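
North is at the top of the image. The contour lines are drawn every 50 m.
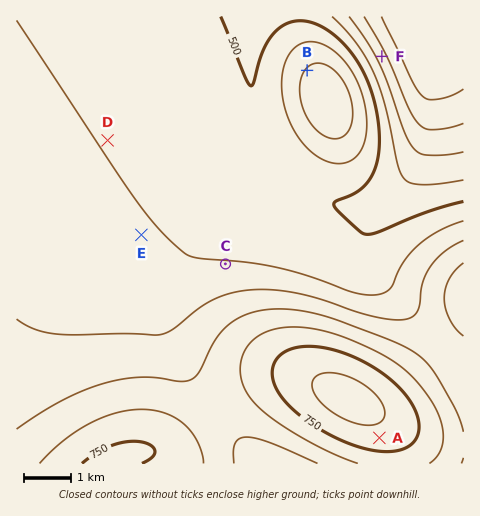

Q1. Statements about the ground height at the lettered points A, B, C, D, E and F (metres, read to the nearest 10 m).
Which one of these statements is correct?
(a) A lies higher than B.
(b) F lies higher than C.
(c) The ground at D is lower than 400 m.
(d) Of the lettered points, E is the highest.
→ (a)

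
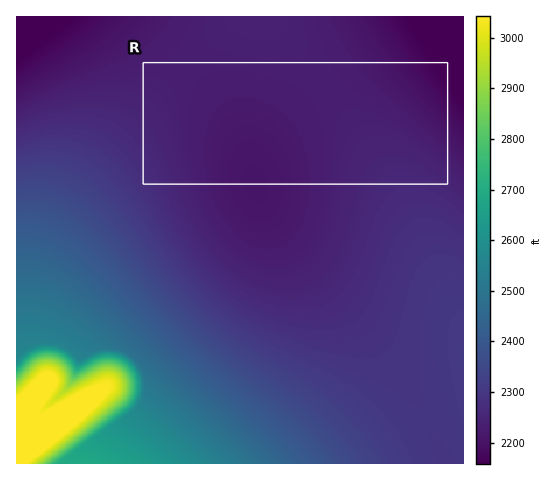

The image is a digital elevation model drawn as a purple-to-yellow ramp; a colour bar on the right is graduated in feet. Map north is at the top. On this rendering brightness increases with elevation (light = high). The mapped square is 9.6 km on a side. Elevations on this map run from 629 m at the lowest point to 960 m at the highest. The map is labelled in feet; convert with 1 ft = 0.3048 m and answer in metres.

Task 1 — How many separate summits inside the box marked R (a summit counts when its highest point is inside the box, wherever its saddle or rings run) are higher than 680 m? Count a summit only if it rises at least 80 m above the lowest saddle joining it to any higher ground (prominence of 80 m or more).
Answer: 0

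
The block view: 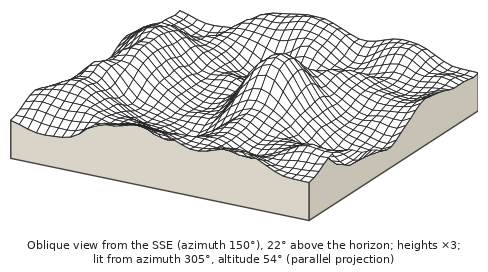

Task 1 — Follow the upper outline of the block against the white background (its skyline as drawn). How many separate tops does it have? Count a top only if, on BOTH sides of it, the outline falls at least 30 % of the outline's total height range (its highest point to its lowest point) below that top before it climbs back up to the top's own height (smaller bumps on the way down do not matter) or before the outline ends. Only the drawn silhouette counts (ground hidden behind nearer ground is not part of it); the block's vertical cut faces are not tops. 1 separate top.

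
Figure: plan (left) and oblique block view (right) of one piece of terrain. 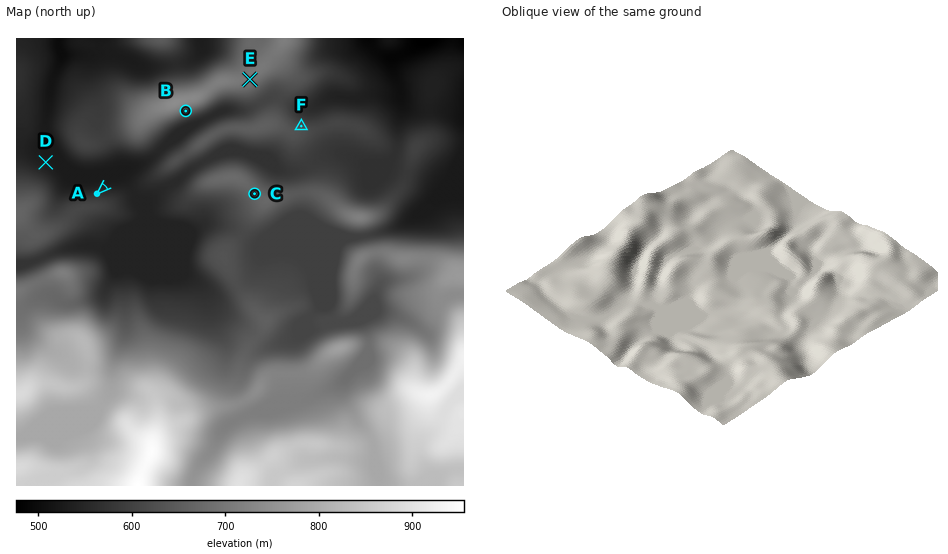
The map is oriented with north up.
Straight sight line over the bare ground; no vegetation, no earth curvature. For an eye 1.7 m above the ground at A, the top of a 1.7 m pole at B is visible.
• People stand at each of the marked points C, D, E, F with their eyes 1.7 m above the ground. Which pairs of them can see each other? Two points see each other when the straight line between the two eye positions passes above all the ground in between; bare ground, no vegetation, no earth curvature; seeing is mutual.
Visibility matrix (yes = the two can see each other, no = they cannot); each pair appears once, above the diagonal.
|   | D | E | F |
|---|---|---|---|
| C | no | yes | no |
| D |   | no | no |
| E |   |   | yes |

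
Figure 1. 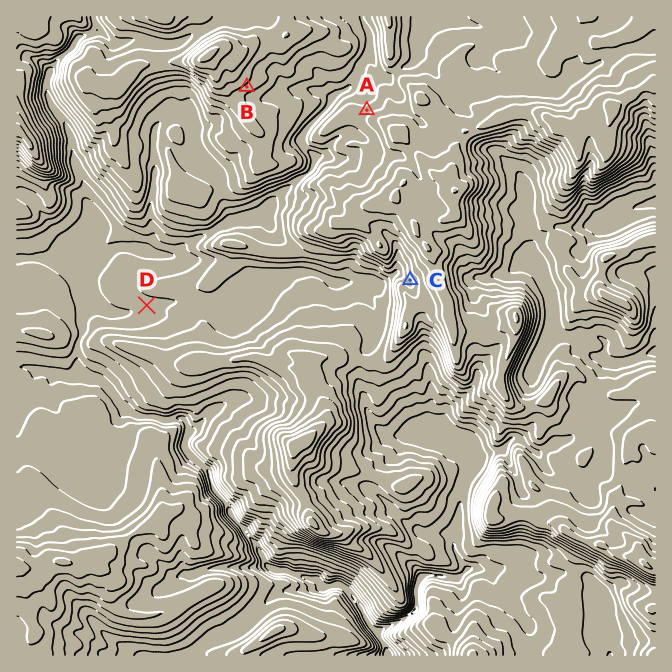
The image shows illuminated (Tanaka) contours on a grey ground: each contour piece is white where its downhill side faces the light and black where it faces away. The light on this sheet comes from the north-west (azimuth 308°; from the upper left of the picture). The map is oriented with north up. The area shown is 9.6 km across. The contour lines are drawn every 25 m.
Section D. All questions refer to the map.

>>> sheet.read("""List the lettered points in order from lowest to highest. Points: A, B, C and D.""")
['D', 'C', 'A', 'B']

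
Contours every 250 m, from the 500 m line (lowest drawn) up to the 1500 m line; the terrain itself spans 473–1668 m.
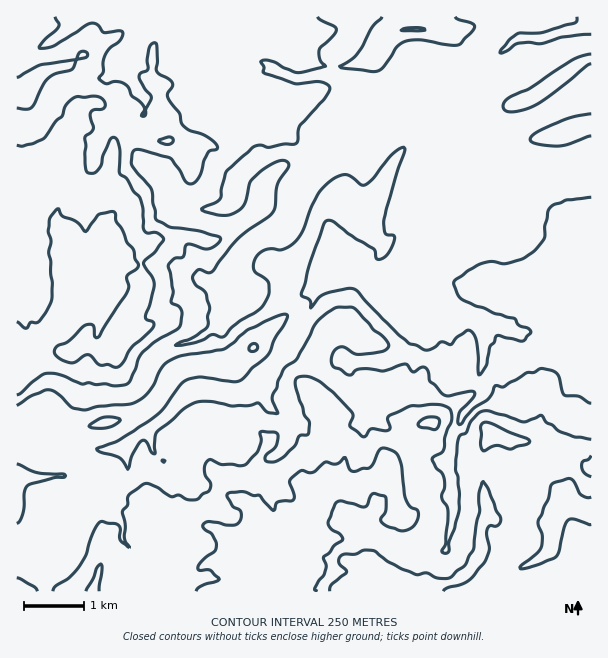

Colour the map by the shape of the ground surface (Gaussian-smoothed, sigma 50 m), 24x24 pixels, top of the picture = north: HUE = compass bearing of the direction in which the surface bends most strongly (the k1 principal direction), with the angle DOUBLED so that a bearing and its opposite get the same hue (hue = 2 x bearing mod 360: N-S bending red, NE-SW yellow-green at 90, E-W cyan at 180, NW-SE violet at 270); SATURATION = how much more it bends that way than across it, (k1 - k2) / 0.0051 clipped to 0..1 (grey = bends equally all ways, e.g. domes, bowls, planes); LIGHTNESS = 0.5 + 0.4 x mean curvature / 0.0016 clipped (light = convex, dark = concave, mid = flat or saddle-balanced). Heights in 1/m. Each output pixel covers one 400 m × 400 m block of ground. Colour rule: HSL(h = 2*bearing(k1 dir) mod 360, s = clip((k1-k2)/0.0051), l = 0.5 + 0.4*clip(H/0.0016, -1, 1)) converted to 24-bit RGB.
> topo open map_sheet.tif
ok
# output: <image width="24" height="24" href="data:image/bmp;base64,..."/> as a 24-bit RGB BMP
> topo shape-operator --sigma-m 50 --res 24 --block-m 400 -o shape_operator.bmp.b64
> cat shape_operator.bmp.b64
<image width="24" height="24" href="data:image/bmp;base64,Qk32BgAAAAAAADYAAAAoAAAAGAAAABgAAAABABgAAAAAAMAGAAATCwAAEwsAAAAAAAAAAAAAw25GKmaKU1yl7LiZOWGKs5bHUlyftGNOiV9KnqNifW+EkYFjUJFSRph5VaVlbMrOjZjaskfg/3CbH2E1QpB2R8CkcXLGsVq+j7CHQTWBPHlo8Na3GhZ1v3EoQoJWRZlqwXewcqhwi1eCgLGCp3lfIaWFfMPNqKEzOyYRHU8Ohksu9MrSNndxW4JpU29hn6ZdpqF3LH90LpuFuOmfpACzgsJ+dnjBd3/BfMa8qligc7qjrlWOhb+csXCzaCQ2uVNqdcmIU8TCHi6F1rOHbsapVXiDWWiHe4OmpqZ4kFmOx71AAmEdKkTMud6kW5S4blGooCJYgNCZSFO5sk+vwJpxc1RdUJ54g7VtyomRb7ySEQhE19umx3a/S4uPSI13nnQmeYTIgoG0lbi/WlPkDYh5ztyVcS1SSBoeXuOFqFGAzyXNf4bVs3m+gpG7p4C7fbBvWJxr15avCQQz0NqSQnwxxUZVWEyJib+0h28+XocuaI4igGYuKRaJ7LBiXD8bX7uKlqZxU3xOSYoZr6xQwVOEv6p4LC6Y3Mi9ukhmeWcJARLmwalSrX5cVolNWZaKwK1qpoC0rHK8wZbp0UmDF2UZAFck58fqRchtlXtDYYGw2fLqBzF9znYqacgkGUN6gRs262iM1+q1ABsz9dbhs9HuwKTseWTDZGq7wG65sNa7Km9zkZLg3b35/8z2AjEe3cDinbnZmna7fg02fCZIqN6MrsbkGRxkRMaBbc2t9NfrACN2nOdfhEJKqmpLGT6AgL3hM54DWEIMYCMOOjcJN3MBCFtR/4aXHS4FLiEFDzwBEhqZo47a1/TcmleWfySbotG6gr43PIAm2n0+ADeSrFBSrn2yntlxXmUn76bag0fLgNHRgXnP2ufBATIu8cLt2tD72dL58b/YATIhOLs73aVSLRoUibUJGjkFaeZPxECYwYhhFj9TeblmWa5bnCpJxkE2RIoYKqh95qDFLTOg67a3o3fCBDECCjECHGAx7M/h98PiBC8t9MvJUkuXreDh0t/zYxhKinxNrLJwPjeZm5lPYFM4aYc/xpvGfLzUOp2FSItLPl6G57WuP9V2lHzbq6jTFTZHOXM21mtkyHH/GK6c2L7fk8ycXic9ZVuDh5Rkn3Y7d0o2fIFSi2htjZpwSno4UFuxydN2VIGNX2t8Un5H7dTKO5Z+pjU6TyFwfXlMTmE/4+NFElRCkqs/fhwspmyHZmizWz2sqobGlZO1i4awgHyrg5SMdoiXsYBmfzq3gaNVXHN7XaGb28pNYiUjZxUhFpU7WEPAoLrR4rurQlhueXVco1tsWJ5EX5hJQaKeOpVToKy+bWuslnysu5O2mHmZs6p8RD+IxoltPVBvjk5R1u71w7z3gH3769X2Bi0cUZUvwkCf0GBscEdldpZao9GEPIRjiF4tpJ8ebYATVH4pblRGk4RjpIeIvZ1eNy1k0rNwHyFcp953KbhDSEYlcWAtZEgu/KLpPNBaDTE28ZSVUHSOutSyPHhsx1bBg1jbqpXPaH+vVa5GQVuBjaqZjaScjsFmVDSKa92yv3bgzvTku3e2Rg5DnsE4Q5BnLj5c9ebTFCY1eKzFqqrTjWO4u3aJX5xTIUljvJuGZnF9oouIL4WFjZ19gJNtw6zfpFKROZVHbrYwm84zKw0TThtL5vTXTHJAGVY/7pCLfnLQIGJXv7yIUDty2qWgfGaFIWh0xm9orYCVeIRwkFx2Y4c8YINASVCE6rPStXqZIHCG+1KfZ0r0yPv6yqvqtJHbZkqDV34d0coRMYNxV3o3RH+CrYKbxoiohnmyHZWHpWdEtUiYyl/Du5liV2pFQGAhL55P1WdaG44yeLQhQyJW1OBzXEsynFKHv5DPfoa5rHhsWnRmW4+TdI80JlEtw5yJj6+nVS+SvFSmg6VLIHMmXnPUz7Pvq+S6CCsm3Oaw2MfxkIDbeiOOs8s4WkeFgFteWntXooeYrJ3KxaPOY4uttE7HXa6xMshLlVBjVnMmYX2nwK3G0p7XNYE3U2478ZHn04zwWa4ODVcLjyh+wtyLyWyuT0Jqbnx4bZV5e49CfFggp7wbyxqRt6VLPJ1ARKaOfTNnysCSFldFqqGDY3yY6bjldkW0GEsJNl4g8MbdwGnRIl5E7uKXODxkuGNpT1RpjGRRfFRjm7SCSoxLP3NlpF/I7LOcHyIRYVgslMx2SXdxJ244bIhUVXxewZPZodLVRoiTH3Ys1W0e53KOF1+MwG6Zh2+nl2K2dHrEgpS+k9KvaVrJY1GxK11n8WVylXn/j93/d0/Rs4LLVk6rW7tGNaVEUX4y"/>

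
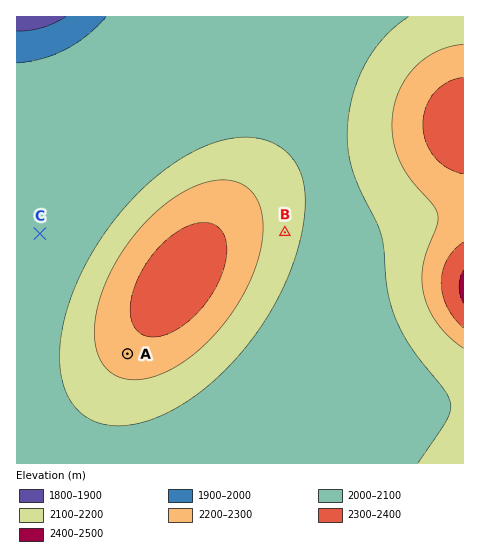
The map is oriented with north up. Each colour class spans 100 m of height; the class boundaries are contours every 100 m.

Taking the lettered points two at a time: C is lower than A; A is higher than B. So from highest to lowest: A B C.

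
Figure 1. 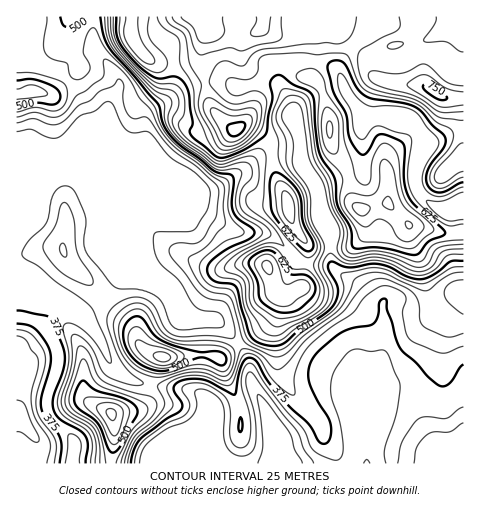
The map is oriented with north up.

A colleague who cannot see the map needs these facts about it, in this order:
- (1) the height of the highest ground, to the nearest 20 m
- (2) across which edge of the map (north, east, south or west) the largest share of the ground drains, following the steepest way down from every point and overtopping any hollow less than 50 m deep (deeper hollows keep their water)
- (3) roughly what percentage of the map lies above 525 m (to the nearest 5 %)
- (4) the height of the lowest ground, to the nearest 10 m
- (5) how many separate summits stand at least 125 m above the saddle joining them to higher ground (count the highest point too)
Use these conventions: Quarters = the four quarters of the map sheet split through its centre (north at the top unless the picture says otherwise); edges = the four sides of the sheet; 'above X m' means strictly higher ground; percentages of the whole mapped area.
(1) About 760 m is the highest elevation on the sheet.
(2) The largest share of the runoff leaves by the southern edge.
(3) About 40 % of the map lies above 525 m.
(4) The lowest ground is at about 280 m.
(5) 3 summits rise at least 125 m above their surroundings.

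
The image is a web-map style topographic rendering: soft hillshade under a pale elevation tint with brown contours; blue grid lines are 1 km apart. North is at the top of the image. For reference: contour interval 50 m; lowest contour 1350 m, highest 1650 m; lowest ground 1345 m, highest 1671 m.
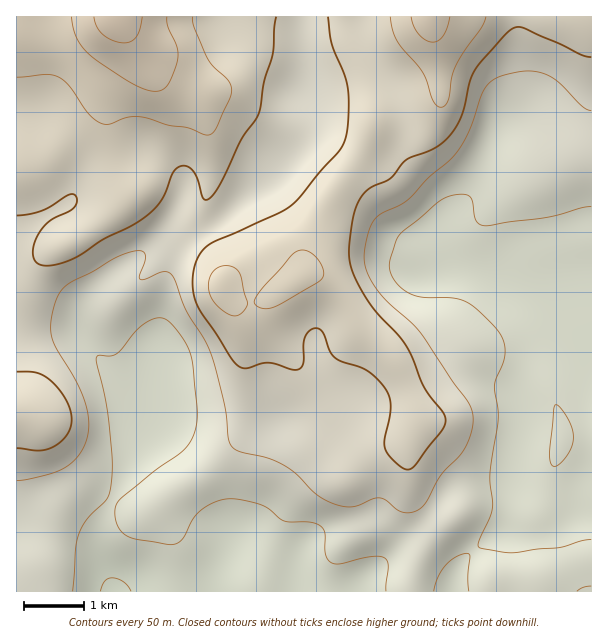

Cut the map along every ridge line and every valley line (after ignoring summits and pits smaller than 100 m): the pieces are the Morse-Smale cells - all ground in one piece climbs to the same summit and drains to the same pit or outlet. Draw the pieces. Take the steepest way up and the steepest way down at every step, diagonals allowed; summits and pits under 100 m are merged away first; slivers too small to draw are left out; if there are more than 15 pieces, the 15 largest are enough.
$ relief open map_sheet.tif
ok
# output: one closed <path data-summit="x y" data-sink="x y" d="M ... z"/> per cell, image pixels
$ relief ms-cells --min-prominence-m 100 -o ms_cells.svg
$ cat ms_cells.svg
<path data-summit="429 17" data-sink="114 591" d="M591 16l-287 1 3 76 6 15 0 11-6 16-13 20-24 26-22 15-17 16-18 14-33 15-21 13-21 4-18 10-32 28-9 16 0 12 7 18 27 31 18 9 28 0 3 11-2 24-16 21-23 48-19 35-4 10 2 27 14 34 99 0 9-29 6-12 6-5 20 1 39 15 3 4 1 26 60 0 5-11 71-68 9-13 11-12 14-4 39-3 6-4 10-43-4-53 5-15 3-6 13-12 24-16 8-8 0-25 21-3z"/><path data-summit="117 17" data-sink="114 591" d="M303 16l-287 1 1 575 97-1-14-33-2-27 4-10 19-35 23-48 16-21 2-24-3-11-28 0-18-9-27-31-6-12-1-18 9-16 32-28 18-10 21-4 21-13 33-15 18-14 17-16 22-15 24-26 13-20 6-16 0-11-6-15 0-34-3-15z"/><path data-summit="117 17" data-sink="114 591" d="M591 296l-20 3 0 25-8 8-24 16-13 12-3 6-5 15 4 53-10 43-6 4-29 1-24 6-11 12-9 13-71 68-4 7 1 4 233-1z"/><path data-summit="117 17" data-sink="114 591" d="M248 546l-14 0-6 5-12 28-1 13 81-1 0-25-3-4z"/>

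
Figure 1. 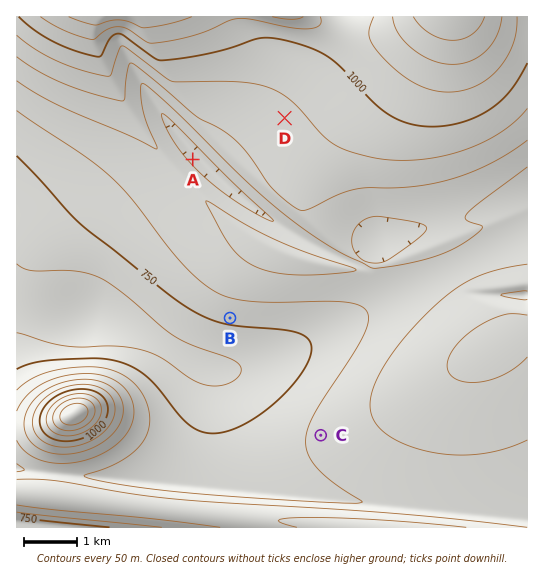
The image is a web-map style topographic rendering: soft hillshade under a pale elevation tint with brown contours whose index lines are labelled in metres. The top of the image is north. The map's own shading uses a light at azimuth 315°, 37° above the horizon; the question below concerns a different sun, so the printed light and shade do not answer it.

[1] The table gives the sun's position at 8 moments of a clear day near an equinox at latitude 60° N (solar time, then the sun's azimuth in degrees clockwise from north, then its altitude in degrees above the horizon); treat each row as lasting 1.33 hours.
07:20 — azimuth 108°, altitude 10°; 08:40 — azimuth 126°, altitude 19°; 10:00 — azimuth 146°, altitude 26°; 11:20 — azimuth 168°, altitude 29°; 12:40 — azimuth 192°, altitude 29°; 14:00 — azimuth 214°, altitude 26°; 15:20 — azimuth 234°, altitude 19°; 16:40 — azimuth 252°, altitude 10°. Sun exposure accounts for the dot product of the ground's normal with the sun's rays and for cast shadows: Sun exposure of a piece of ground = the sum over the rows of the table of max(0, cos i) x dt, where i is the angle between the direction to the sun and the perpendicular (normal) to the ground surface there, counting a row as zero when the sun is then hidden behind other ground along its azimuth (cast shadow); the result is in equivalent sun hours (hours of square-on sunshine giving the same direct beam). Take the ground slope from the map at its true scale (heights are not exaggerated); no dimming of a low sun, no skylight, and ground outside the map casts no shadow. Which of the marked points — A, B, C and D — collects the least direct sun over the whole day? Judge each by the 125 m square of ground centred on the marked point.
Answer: A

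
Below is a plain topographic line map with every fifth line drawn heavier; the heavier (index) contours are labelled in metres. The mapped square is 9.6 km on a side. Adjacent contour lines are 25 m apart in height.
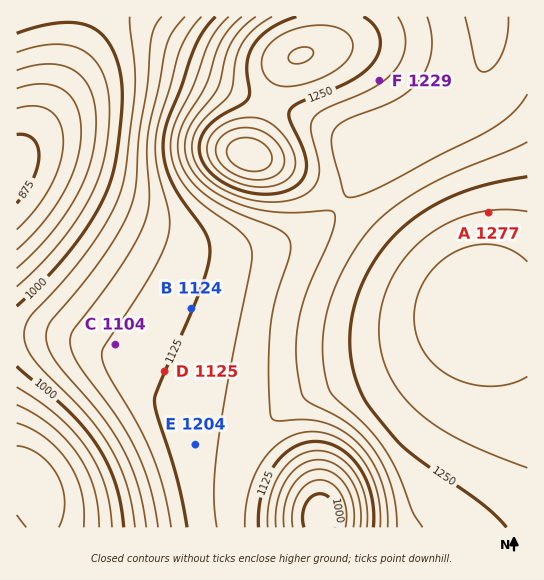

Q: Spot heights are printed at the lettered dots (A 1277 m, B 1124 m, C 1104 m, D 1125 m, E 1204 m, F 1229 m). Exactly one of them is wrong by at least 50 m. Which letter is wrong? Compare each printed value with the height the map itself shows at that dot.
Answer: E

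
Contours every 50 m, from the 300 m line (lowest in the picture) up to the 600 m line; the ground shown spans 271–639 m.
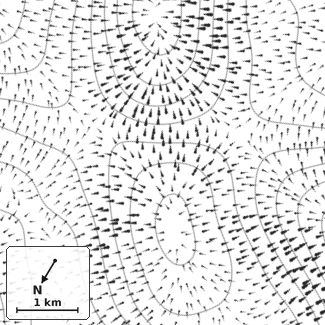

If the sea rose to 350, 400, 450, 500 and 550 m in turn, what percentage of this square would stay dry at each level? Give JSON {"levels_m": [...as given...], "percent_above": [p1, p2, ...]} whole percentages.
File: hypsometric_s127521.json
{"levels_m": [350, 400, 450, 500, 550], "percent_above": [92, 82, 65, 41, 18]}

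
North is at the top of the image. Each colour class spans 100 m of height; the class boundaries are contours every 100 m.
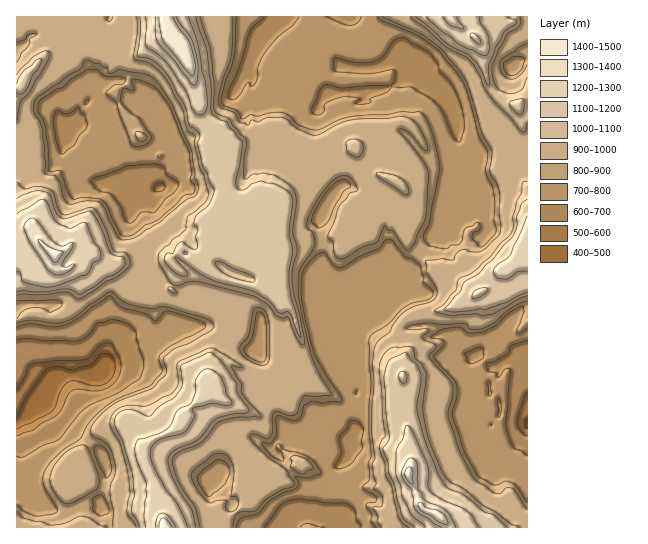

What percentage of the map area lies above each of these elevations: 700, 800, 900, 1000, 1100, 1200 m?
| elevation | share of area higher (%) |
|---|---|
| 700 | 89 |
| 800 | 61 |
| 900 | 53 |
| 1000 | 25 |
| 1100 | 19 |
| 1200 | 7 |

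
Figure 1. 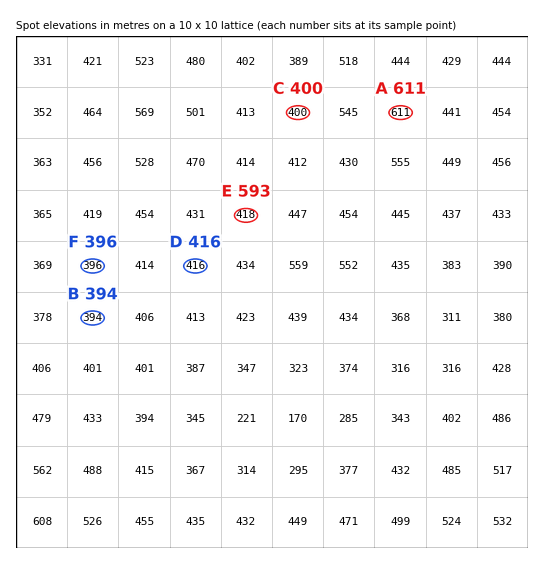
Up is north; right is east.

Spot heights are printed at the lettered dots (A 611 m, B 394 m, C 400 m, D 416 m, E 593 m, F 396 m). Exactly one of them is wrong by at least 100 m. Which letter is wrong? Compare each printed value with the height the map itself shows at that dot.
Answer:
E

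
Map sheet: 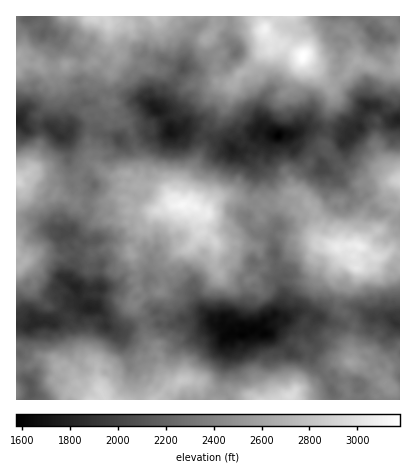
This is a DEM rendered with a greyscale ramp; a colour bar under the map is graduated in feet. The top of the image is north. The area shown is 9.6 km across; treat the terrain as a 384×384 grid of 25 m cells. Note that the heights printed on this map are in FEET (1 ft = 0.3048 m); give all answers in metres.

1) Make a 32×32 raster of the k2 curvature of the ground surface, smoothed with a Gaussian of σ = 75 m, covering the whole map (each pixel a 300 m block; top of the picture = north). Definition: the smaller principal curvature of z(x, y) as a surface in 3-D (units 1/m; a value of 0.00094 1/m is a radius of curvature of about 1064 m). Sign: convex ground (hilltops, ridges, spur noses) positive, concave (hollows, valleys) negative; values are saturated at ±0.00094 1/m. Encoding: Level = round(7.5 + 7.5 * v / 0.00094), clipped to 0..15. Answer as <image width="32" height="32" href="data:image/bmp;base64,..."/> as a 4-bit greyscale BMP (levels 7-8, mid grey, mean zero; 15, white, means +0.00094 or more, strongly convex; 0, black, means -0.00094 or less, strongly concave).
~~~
<image width="32" height="32" href="data:image/bmp;base64,Qk12AgAAAAAAAHYAAAAoAAAAIAAAACAAAAABAAQAAAAAAAACAAATCwAAEwsAABAAAAAAAAAAAAAAABEREQAiIiIAMzMzAERERABVVVUAZmZmAHd3dwCIiIgAmZmZAKqqqgC7u7sAzMzMAN3d3QDu7u4A////AEAodGlFWFRWNElGi1QFNlkAlmWIU1V4izVCSEpSNAOGIThzVHBWVodSW1R3ATZlZSZpRqhSdTSEMiREACWKdldmVWmXA1liJDNkZEdiWGg1IlQ0MBJlR1VDIgB2R1VDUzAARFAyMzJUJCIUJlESYkEydFIBfGFGQCE3MEETdRI1RyZURIdVd1J1VaMzZSNENSgyEBAVRWUihzd0NpR0U2RzYBhlc0RWEogkVUJUcJd0iGNWUUdVU0RTcEFCkmaFcUiCVWVqM0iidXKAdIWmhGZSQUMAI2RCR3WDMWWldpMUZBMUdmZjVkUzUXIjVXdFlCNjZFZXSWh4shNzVlQRUQN1VmZGZhWYl2NUdXWUVDN0djhGBGVSl3aHcnOZclBiVIg2RRV3dGlkdHEzUxMjhGpsZhZkeIZ2VERCU6NgY1iGdlUYdSJENFYxFGRBVVB1RBZwFnQDMxMjM1RQJHpAOXEAARM0NTgCRVVCIAAhIwEjCDU1dnlUFiJHVgSTFDEGMBBoVEh0ICRYR0MJZgWoAAZkd2VjMhRXVmemA4YUkwRkUmdDVmdEQoSXdnAiZFZAZ3V1lGZ0Z4ETUHUzSncWRleGZGJ0hjIUJVMChx3EJZUmhFM1NUIldhlDBGhEkzNiQ1IRERdoRnYWcSa1U0E2cBEEFTiHeCl2QGREk0RDRjJW"/>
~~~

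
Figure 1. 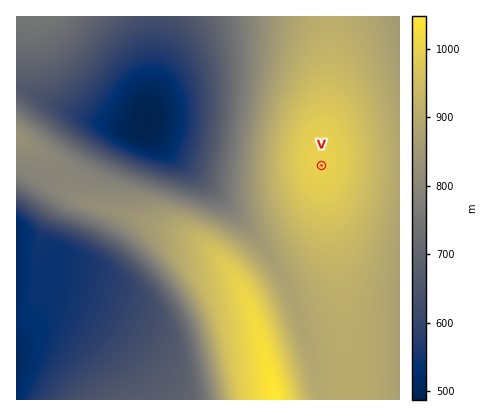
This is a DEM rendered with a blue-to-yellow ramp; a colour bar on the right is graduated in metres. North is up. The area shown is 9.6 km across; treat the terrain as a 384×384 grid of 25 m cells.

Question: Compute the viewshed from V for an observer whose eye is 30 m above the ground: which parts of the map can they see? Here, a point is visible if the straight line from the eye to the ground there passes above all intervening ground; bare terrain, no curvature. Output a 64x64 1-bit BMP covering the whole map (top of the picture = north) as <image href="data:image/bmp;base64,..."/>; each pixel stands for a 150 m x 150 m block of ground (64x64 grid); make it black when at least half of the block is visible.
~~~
<image width="64" height="64" href="data:image/bmp;base64,Qk0+AgAAAAAAAD4AAAAoAAAAQAAAAEAAAAABAAEAAAAAAAACAAATCwAAEwsAAAIAAAAAAAAA////AAAAAAAAAAAAAB///wAAAAAAH///AAAAAAA///8AAAAAAD///wAAAAAAP///AAAAAAA///8AAAAAAH///wAAAAAAf///AAAAAAB///8AAAAAAP///wAAAAAA////AAAAAAD///8AAAAAAP///wAAAAAB////AAAAAAH///8AAAAAAf///wAAAAAD////AAAAAAP///8AAAAAB////wAAAAAH////AAAAAA////8AAAAAH////wAAAAA/5///AAAAAH/D//8AAAAA/4P//wAAAAH/Af//AAAAA/4B//8AAAAH/AH//wAAAH/4Af//AAAD/+AB//8AAB//wAH//wAB//8AAf//AA///AAB//AAf//4AAH/4AH//+AAA//gB///gAAD/8Af//4AAAP/wH//+AAAA//A///wAAAD/8D//8AAAAP/wP//gAAAA//A//4AAAAD/8D//AAAAAP/gP/4AAAAAf+A//AAAAAB/4D/8AAAAAD/AP/gAAAAAP8A/+AAAAAAfwD/8AAAAAB+AP/wAAAAAD4A//gAAAAAHgD/+AAAAAAeAP/4AAAAAD8A//wAAAAAPwD//AAAAAA/gP/+AAAAAH/g//4AAAAAf/D//wAAAAD/////AAAAAP////+AAAAB/////8AAAAP/////wAAAA//////gAAAH//////AAAA///w=="/>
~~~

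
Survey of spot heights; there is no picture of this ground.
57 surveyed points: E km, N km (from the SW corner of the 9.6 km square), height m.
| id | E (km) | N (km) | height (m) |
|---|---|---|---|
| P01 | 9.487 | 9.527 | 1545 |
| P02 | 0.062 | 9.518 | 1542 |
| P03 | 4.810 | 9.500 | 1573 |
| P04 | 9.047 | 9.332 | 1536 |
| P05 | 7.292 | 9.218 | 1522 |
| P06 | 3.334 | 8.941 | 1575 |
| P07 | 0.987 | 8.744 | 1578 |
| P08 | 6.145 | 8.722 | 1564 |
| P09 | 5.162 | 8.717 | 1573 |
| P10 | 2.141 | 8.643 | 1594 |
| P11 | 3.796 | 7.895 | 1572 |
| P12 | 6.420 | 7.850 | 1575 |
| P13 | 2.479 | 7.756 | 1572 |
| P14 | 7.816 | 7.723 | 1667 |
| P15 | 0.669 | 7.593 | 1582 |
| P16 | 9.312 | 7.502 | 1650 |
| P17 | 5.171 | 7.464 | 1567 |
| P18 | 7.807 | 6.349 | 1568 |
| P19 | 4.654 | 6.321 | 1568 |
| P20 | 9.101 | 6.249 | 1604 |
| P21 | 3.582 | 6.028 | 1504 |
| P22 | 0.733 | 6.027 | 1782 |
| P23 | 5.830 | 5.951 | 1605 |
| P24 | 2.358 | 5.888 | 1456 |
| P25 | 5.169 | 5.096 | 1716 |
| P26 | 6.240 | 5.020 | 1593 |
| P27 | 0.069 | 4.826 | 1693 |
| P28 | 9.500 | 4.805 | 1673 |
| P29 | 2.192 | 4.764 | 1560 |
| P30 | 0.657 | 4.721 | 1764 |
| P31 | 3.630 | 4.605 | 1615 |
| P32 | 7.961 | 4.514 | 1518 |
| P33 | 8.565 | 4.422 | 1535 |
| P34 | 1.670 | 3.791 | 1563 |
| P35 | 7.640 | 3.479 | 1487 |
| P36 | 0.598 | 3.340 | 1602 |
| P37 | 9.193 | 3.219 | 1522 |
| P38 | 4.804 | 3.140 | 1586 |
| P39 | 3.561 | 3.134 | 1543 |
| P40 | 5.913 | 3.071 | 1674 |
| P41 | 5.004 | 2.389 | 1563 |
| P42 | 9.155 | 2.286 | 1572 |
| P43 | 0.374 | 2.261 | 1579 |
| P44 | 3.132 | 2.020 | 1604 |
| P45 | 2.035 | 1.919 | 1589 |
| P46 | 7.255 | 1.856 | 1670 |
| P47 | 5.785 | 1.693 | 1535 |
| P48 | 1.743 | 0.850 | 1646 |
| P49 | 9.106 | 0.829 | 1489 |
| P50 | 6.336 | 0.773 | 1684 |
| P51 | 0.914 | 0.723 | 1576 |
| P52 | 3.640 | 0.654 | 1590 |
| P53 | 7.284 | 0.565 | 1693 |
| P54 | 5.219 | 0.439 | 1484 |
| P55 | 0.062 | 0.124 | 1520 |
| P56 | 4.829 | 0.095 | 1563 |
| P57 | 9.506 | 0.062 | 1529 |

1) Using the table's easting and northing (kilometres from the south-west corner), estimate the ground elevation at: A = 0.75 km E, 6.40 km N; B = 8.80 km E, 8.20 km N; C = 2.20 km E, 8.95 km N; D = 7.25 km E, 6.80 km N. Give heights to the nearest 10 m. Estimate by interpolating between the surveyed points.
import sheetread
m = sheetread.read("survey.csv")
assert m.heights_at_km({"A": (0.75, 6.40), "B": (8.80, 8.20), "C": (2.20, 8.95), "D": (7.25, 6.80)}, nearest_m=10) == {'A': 1770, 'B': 1650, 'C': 1590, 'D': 1530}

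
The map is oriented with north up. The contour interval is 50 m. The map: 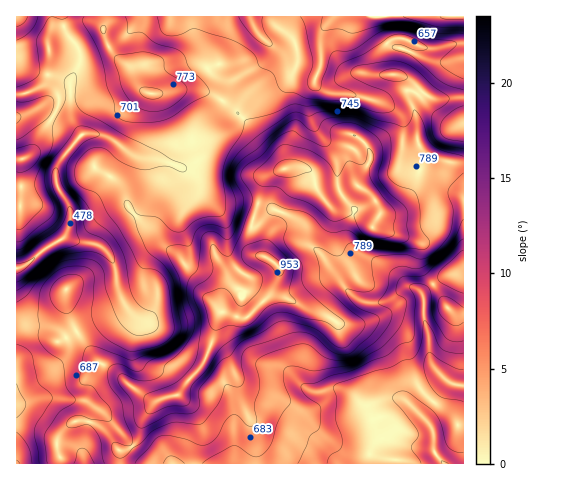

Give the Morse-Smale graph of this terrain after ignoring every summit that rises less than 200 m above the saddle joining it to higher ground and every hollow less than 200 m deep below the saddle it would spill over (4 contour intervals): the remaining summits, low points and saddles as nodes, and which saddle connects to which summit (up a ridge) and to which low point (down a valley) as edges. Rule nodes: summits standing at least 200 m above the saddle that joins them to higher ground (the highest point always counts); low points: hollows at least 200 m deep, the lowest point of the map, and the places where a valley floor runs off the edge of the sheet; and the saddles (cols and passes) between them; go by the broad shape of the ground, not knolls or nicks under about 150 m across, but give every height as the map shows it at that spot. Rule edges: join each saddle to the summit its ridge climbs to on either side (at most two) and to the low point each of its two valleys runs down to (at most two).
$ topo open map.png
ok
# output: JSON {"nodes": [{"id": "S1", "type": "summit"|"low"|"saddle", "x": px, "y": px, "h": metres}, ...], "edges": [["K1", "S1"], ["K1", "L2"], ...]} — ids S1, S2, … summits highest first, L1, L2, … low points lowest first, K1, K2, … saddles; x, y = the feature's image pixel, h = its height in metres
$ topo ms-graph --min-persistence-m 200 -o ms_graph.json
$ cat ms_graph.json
{"nodes": [
{"id": "S1", "type": "summit", "x": 284, "y": 169, "h": 966},
{"id": "L1", "type": "low", "x": 17, "y": 269, "h": 439},
{"id": "L2", "type": "low", "x": 461, "y": 17, "h": 443},
{"id": "L3", "type": "low", "x": 445, "y": 463, "h": 448},
{"id": "K1", "type": "saddle", "x": 120, "y": 463, "h": 740},
{"id": "K2", "type": "saddle", "x": 223, "y": 101, "h": 693}],
"edges": [["K1", "S1"], ["K1", "L1"], ["K1", "L3"], ["K2", "S1"], ["K2", "L1"], ["K2", "L2"]]}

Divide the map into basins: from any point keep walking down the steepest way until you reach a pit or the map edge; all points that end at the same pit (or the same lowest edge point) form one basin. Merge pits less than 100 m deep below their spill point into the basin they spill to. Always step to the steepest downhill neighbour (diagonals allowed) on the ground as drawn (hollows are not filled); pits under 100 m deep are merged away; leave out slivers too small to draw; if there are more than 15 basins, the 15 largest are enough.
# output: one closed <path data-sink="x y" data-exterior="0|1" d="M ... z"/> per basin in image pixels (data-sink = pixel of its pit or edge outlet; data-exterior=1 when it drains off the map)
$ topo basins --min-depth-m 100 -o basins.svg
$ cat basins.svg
<path data-sink="17 269" data-exterior="1" d="M88 21l-14 2-22 9-4 10 2 21-5 20-14 9-15 3 0 228 18 1 18-6 7-7 5-14 6 21 7 15 19 28 16 9 26 22 13 8 6 1 21-6 11-16 11-11 10-19 11-37 24 6 25-24 8-16 2-9-9-9-7-3 0-6 16-41 8-15 9-10 1-9-6-7-7 0-5-14-21-18-8-12-17-17-16-10-21-8-17 0-22 4-13-2-7-7-5-15-23-20-5-12-1-10z"/><path data-sink="445 463" data-exterior="1" d="M431 157l-4 0-4 5-7 20-13 21-12 9-9 1-10 14-18-14-22-5-16-20-2-13-5-5-4-2-18 0 9 4 2 10-10 13-8 15-16 41 0 6 7 3 9 9-2 9-8 16-25 24-9-1-11-5-5 1-10 36-7 15-25 31-17 4-10 7-9 15-6 21-7 7-9 2 0 12 343 1 1-300-12-1z"/><path data-sink="463 17" data-exterior="1" d="M463 16l-357 0-2 17 6 17 23 20 5 15 7 7 13 2 22-4 17 0 21 8 16 10 17 17 8 12 21 18 5 14 20-1 4 2 5 5 2 13 9 12 5 0 27-15 17 14 7 15 10-2 12-9 7-9 8-22 9-15 25 6 12-1z"/><path data-sink="17 463" data-exterior="1" d="M64 297l-5 14-7 7-11 5-25 2 1 139 43 0 0-6-3-10 1-10 10-12 8-5 11 0 11 5 10 8 10 16 8 0 10-8 6-21 14-19-18-10-26-22-16-9-19-28-7-15z"/><path data-sink="17 17" data-exterior="1" d="M105 16l-88 0-1 78 15-2 14-9 5-20-2-21 5-11 31-10 12 2 7 5 3-6z"/>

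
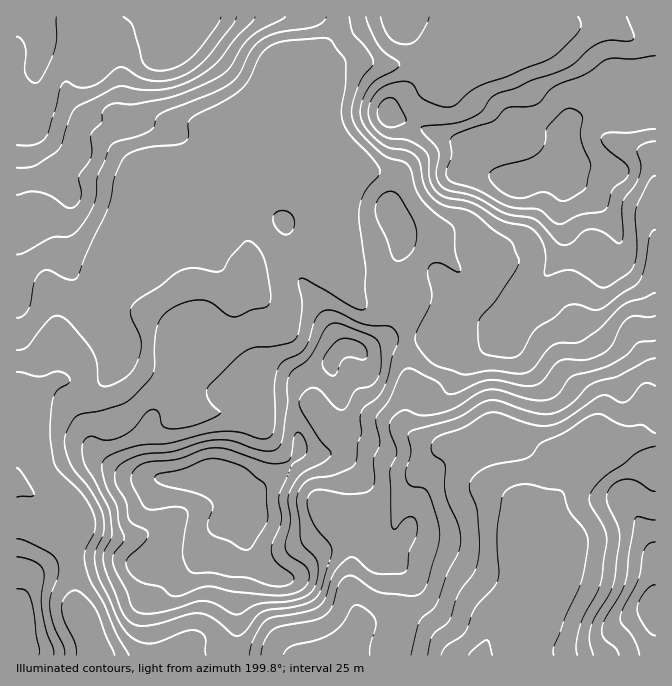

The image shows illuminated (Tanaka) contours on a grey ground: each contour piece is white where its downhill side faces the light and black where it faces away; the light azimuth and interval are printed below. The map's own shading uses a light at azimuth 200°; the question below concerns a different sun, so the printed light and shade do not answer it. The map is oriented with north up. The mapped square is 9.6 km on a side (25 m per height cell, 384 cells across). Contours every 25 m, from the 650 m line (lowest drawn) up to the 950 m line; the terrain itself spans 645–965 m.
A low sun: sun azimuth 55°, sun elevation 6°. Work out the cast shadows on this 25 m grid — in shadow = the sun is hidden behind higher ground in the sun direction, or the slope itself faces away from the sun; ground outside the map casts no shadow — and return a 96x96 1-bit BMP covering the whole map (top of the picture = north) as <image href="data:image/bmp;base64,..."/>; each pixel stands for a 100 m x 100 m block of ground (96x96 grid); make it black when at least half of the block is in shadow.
<image width="96" height="96" href="data:image/bmp;base64,Qk2+BAAAAAAAAD4AAAAoAAAAYAAAAGAAAAABAAEAAAAAAIAEAAATCwAAEwsAAAIAAAAAAAAA////AAAAAAAAP8AAAAAAAAAADAAAf8AAAAAAAAAADgAAf8AAAAAAAAAADggAf8AEAAAAAAAABgwA/8APAAAAAAAAAAQB/8APAAAAAAAAAAAB/8AOB4AAAAAAAAAB/4AAD4AAAAAAAAAB/4AAD4AAAAAAAAAB/4AADwAAAAAAAAAB/8AADAAYAAAAAAAA/8AAAAA4AAAAAMAA/4AAAAA4AAAAAPAAfwAAAAAYAAAAAHAA/gAAAAAAAAAAAHAA/AAAAAAAAAAAADAB+AAAAAAAAAAAAPAD/gAAAAAAAAAAA/AD/4AAAAAAAAAAB/AH/8AAAAAAAAAAB+AH/4AAAAAAAAAAA+AH/4AAAAAAAAAAA8AH/8AAAAAAAAAAAMAH/8AAAAAAAAAAAAAH/8AAAAAAAAAAAAAH/4AAAAAAAAAAAAAH/gAAAAAAAAAAAAAH/AAAAAAAAAAAAAAH4AAAAAAAAAAAAAAHwAAAAAAAAAAAAAAHgAAAAAAAAAAAAAAHAAAAAAAAAAAAAAAAAAAAAYAAAAAAAAAAAAAAA4AAAAAAAAAAAAAAA4AAAAAAAAAAAAAABwAAAAH8AAAAAAAABwAAAAH8AAAAAAAABwMAAAP4AAAAAAAABwIAAAP4AAAAAAAAAwIAAAPwAAAAAAAAAQAAAAPwAAAAAAAAAAAAAAHgAAAAAAAAAAAABgDAAAAAAAAAAAAADgAAAAAAAAAAAAAABgAAAAAAAAAAAAAAAAAAAAAAAAAAAAAAAAAAAAAAAAAAAAAAAAAAAAAAAAAAAAAAAAAAAAAAAAAAAAAAAAAAAAAAAAAAAAAAAAAAAAAAAAAAAAAAAAAAAAAAAAAAAAAAAAAAAAAAAAAAAAAAAAAAAAAAAAAAAAAAAAAAAAAAAAAAAAAAAAAAAAAAAAAAAAAAAAAAAAAAAAAAAAAAAAAAAAAAAAAAAAAAAAAAAAAAAAAAAAAAAAAAAAAAAAAAAAAAAAAPAAAAAAAAAAAAAAA/gAAAAAAAAAAAA/x/gAAAAAAAAAAAB///gAAAAAAAAAAAD///gAAAAAAAAAAAH///gAAAAAAAAAAAP///AAAAAAAAAAAAf//wAAAAAAAAAAAAf//gAAAAAAAAAAAAf/+AAAAAAAAAAAAAf/wAAAAAAAAAAAAA/8AAAAAAAAAAAAP//wAAAAAAAAAAAAf//wAAAAAAAAAAAA///wAAAAAAAAAAAAf//4AAAAAAAAAAAAf//4AAAAAAAAAAAAf/vAAAAAAAAAAAAAP/AAAAAAAAAAAAAAP/AAAAAAAAAAAAAAH+AAAAAAAAAAAAAAD8AAAAAAAAAAAAAAB8AAAAAAAAAAAAAAA4AAAAAAAAAGAAAAAAAAAAAAAAAPgAAAAAAAAAAAAAAPwAAAAAAAAAAAAAAPAAAAAAAAAAAAAAAGAAAAAAAAAAAAAAAAAAAAA/AAAAAAAAAAAAAAA/gAAAAAAAAAAAAAA/AAAAAAAAAAAAAAA/AAAAAAAAAAAAAAAeAAAAAAAAAAAAAAAOAAAAAAAAAAAAAAAGAAAAAAA="/>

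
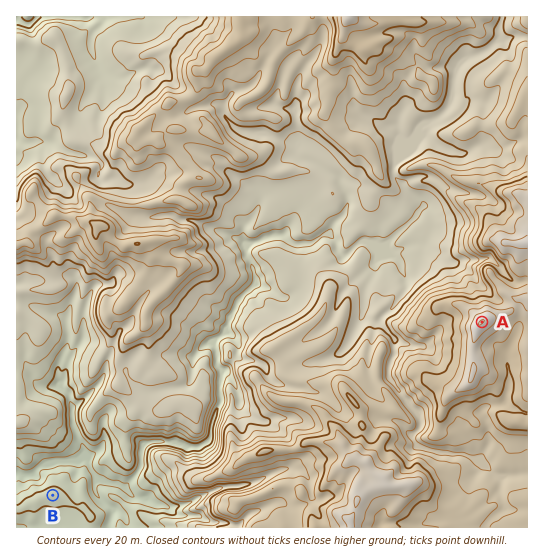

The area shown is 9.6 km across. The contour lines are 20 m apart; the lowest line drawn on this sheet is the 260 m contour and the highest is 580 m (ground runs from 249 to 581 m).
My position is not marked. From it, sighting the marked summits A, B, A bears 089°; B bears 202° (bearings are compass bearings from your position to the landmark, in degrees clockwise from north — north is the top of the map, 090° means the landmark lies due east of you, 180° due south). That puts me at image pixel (120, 328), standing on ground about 400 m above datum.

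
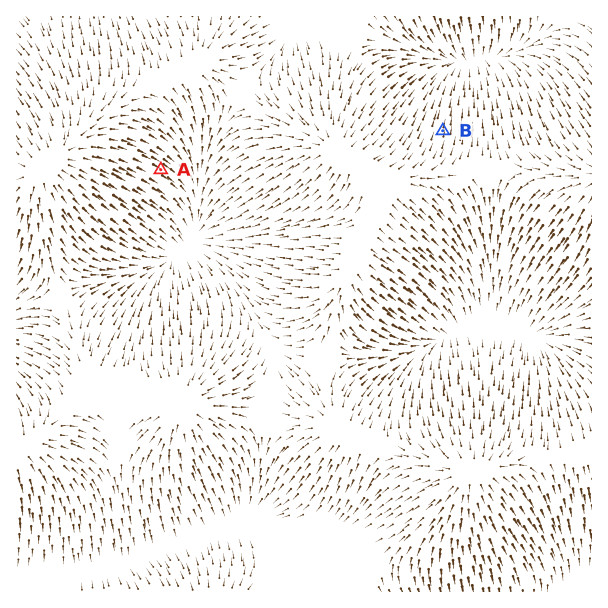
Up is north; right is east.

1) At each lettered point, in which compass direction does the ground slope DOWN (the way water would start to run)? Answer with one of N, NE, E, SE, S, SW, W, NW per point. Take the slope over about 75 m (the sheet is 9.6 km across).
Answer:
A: SE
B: N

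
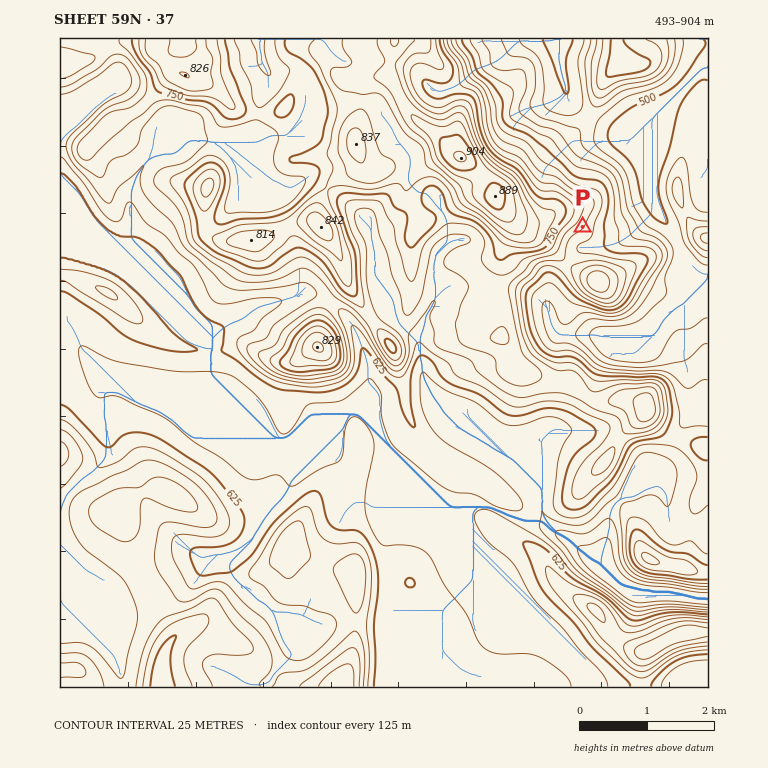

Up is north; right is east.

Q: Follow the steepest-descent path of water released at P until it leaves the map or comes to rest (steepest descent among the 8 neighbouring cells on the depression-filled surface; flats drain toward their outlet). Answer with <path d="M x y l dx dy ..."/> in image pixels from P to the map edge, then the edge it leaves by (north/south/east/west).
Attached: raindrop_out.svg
<path d="M583 227l10 10 35 0 24-24 0-94 51-51 5 0"/>
exit: east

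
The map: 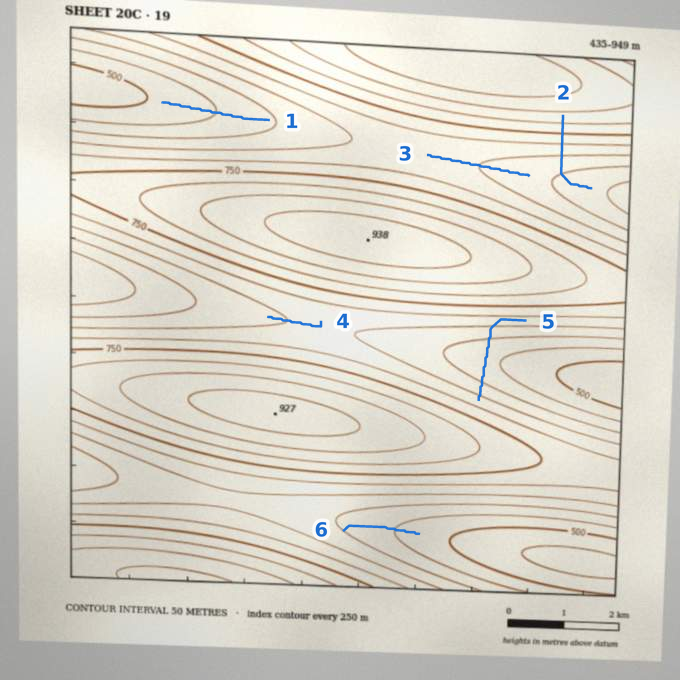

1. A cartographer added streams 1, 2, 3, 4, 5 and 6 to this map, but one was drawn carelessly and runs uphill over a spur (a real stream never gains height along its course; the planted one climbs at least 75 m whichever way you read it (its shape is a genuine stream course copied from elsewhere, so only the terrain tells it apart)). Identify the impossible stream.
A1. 5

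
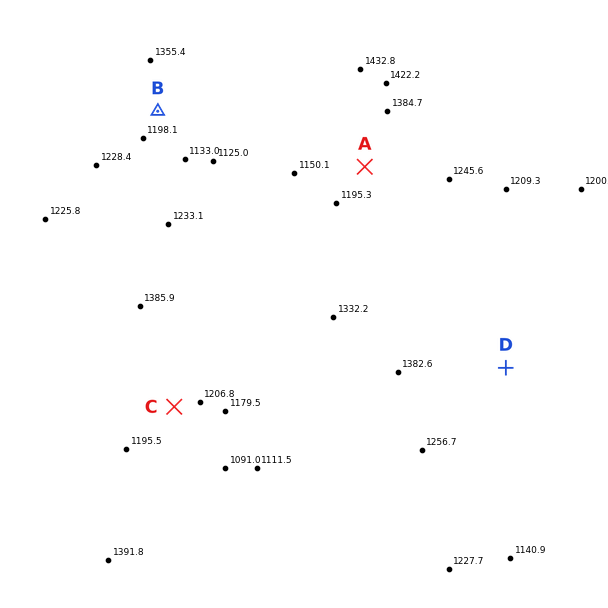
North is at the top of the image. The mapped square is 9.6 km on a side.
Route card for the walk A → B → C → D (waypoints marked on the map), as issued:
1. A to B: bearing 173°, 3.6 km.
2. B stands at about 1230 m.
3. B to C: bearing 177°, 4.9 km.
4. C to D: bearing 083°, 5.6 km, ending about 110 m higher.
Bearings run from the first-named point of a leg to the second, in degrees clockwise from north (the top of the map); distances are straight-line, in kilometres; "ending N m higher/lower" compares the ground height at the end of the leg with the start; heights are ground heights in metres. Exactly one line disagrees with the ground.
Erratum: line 1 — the bearing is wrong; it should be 285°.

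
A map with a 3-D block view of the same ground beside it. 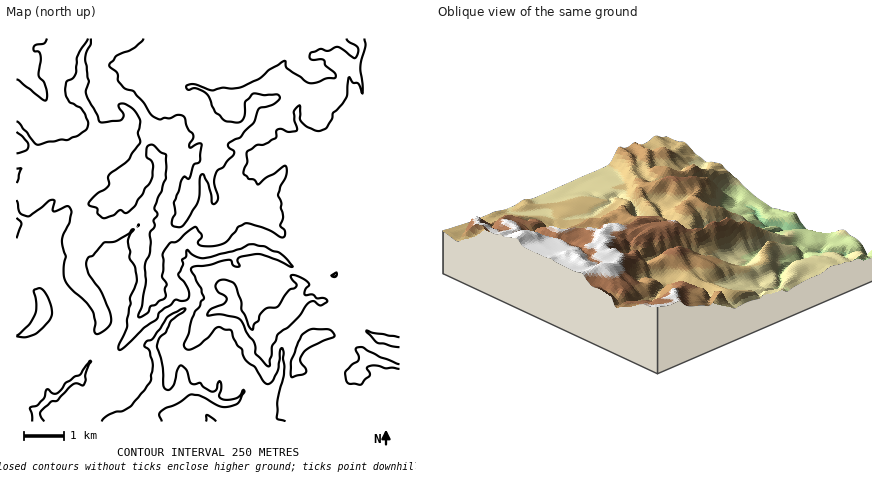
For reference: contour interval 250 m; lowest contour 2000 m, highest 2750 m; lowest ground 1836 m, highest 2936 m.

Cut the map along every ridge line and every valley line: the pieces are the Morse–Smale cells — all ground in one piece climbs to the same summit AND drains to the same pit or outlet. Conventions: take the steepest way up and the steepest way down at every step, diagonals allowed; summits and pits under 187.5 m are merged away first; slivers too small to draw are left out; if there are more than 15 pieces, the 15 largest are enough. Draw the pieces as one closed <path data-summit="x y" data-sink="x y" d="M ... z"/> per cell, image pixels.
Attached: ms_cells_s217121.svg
<path data-summit="270 50" data-sink="142 422" d="M400 38l-311 0 0 4-7 14 1 20-4 16 14 26 2 10 13 16 18-7 24 12 11 13 0 10-4 14-12 22-6 16-34 36-3 7-32-10-16 1-4-6-1-6-7-4-2-8-12-8 26-26 16-8 4-8-2-12-6-13-12 2-16-1-7-18-15-14 0 208 4 0 14-8 10-16 0-10-5-14 11-18-2-3 4 3 20 1 3 9 9 7 8-9 28-11 16-10 6 0 12 9-1 26-9 20-6 6-4 10-15 22 1 12 7 12 0 10-5 8-12 5-28 25 128 0-6-10 0-8 3-6 3-2 2 1 7-7-1-18-12 2-8 15-14 1-14 9-16-1 4-20 0-14-6-18 15-24 27-20 1-12-9-18 4-9 18-1 14-5 38-7 20 7 20 14 14 4 20 1 3-4 2-10 5-5 16-4 7-7 11-20 3-16 5-10 2-2 12 2z"/><path data-summit="280 318" data-sink="142 422" d="M392 198l-4 0-4 6-6 22-11 20-7 7-16 4-5 5-2 10-3 4-20-1-14-4-20-14-20-7-38 7-14 5-18 1-4 9 9 18-1 12-27 20-15 24 6 18 0 14-4 20 16 1 14-9 14-1 8-15 12-2 1 18-7 7-2-1-6 8 0 8 6 10 190 0 0-220z"/><path data-summit="270 50" data-sink="38 422" d="M142 257l-6 0-16 10-28 11-8 9-9-7-3-9-20-2-3 1-10 18 5 14 0 10-10 16-18 8 0 82 2 4 64 0 10-7 18-18 14-7 4-12-9-20 0-8 15-22 4-10 6-6 9-20 1-26z"/><path data-summit="130 182" data-sink="142 422" d="M126 137l-60 23 8 18 0 6-4 8-16 8-26 26 12 8 2 8 7 4 3 11 18 0 32 10 3-7 34-36 6-16 14-28 2-18-11-13z"/><path data-summit="16 38" data-sink="142 422" d="M88 38l-72 0 0 88 15 16 7 18 24 0 45-16-12-16-2-10-14-26 4-16-1-20 7-14z"/>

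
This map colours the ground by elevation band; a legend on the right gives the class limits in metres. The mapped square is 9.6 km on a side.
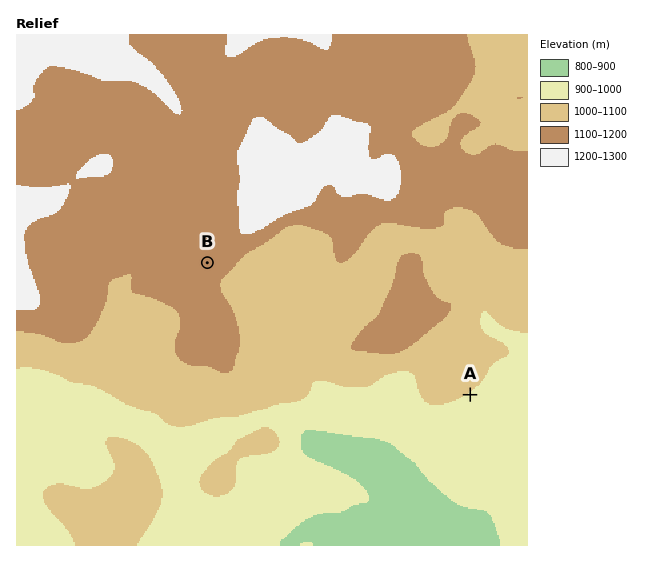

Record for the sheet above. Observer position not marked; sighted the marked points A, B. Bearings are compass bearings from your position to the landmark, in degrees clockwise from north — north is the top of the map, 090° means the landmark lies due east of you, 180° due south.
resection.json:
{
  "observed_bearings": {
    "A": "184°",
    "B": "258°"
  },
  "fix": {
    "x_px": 483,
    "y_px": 204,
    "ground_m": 1150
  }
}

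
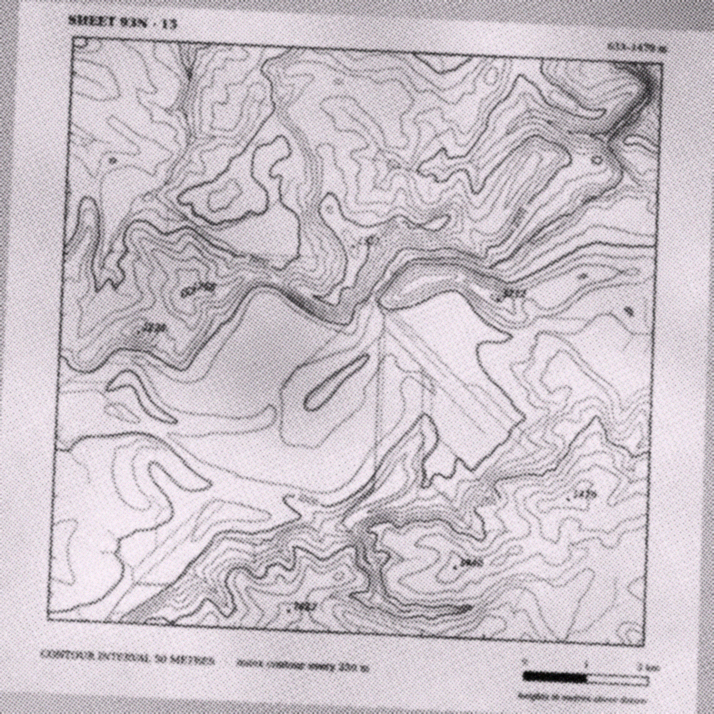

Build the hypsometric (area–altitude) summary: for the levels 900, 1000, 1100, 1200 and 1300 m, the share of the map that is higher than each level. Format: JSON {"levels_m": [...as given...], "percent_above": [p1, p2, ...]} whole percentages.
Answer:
{"levels_m": [900, 1000, 1100, 1200, 1300], "percent_above": [94, 59, 33, 19, 12]}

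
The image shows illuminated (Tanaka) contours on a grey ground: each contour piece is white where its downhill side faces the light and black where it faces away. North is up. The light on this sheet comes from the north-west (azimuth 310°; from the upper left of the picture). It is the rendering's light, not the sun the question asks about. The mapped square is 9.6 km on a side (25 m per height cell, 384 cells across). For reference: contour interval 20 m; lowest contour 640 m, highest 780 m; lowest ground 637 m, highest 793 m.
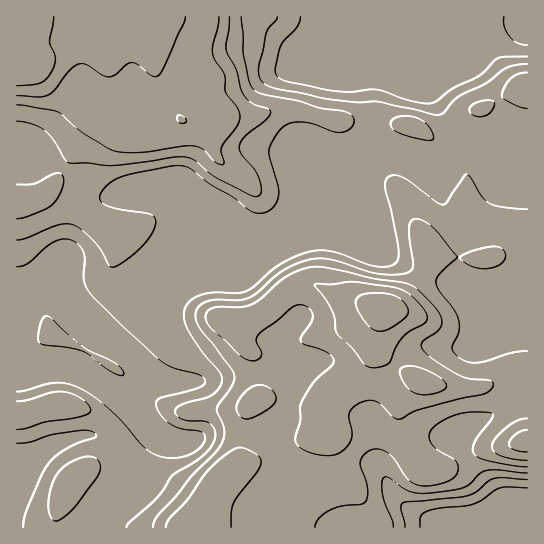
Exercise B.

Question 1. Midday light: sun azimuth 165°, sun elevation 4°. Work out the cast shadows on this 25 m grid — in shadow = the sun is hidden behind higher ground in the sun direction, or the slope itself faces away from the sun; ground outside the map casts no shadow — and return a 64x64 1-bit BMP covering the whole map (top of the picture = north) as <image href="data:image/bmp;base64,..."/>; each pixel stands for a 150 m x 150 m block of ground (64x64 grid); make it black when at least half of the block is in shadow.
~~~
<image width="64" height="64" href="data:image/bmp;base64,Qk0+AgAAAAAAAD4AAAAoAAAAQAAAAEAAAAABAAEAAAAAAAACAAATCwAAEwsAAAIAAAAAAAAA////AAAAAAAAAAAAAAAAAAAAMAAAAAAAAAB4AAAAAAAAAHgAAAAAAAAAPAAAAAAAAAAeAAAAAAAAAA8AAAAAAAQAD4AAAAAABwA/wAAAAAAHgD/AAAAAAAGAH8AAAAAAAAAPwAAAAAwAAAGAAAAADwAAAAAAAAAPAAAAAAAAAAfAAA4AAAAAAv/AH+AAAAAA/4Af4AAAAAD/gAfAAAAAAH4AAAAAAADACAAAAAAAAAAAAAAAAAAAAAAAAAAAAAAAAAAAAAAAAAAAAAAAAAAAAAAAAAAAAAAAAAAAAAAAAAAAAAP8AAAAAAAAB/4AAAAAAAAH/wAPwAAAAAP/wH/AAAAAAf/w/4AAAAAA////gAAAAAAH//+AAAAAAAP//wAAAAAAAf/+AAAAAAAAf/wAAAAAAAAY+AAAAAAAAAAAAAAAAAAAAAAAAAAAAAAAAAAAAAAAAAAAAAAAAAAAAAAAAAAAAAAAAAAAAAAAAAAAAAAAAAAAAAAAAAAAAAAAAAAAAAAAAAAAAAAAAAAAAAAAAAAAAAAAAAAAAAAAAAAAAAAAAAAAAADwAAAAAAADw/gAAAAAA////4AAAAAD////4AAAAAP//8fwAAAAAf/7g/4AAAAA/AAD/wAAAAAAAAD/AAAAAAAAAA8AAAAAAAAADwAAAAAAAAAGAAAAAAAAAAQAAAAAAAAAAA=="/>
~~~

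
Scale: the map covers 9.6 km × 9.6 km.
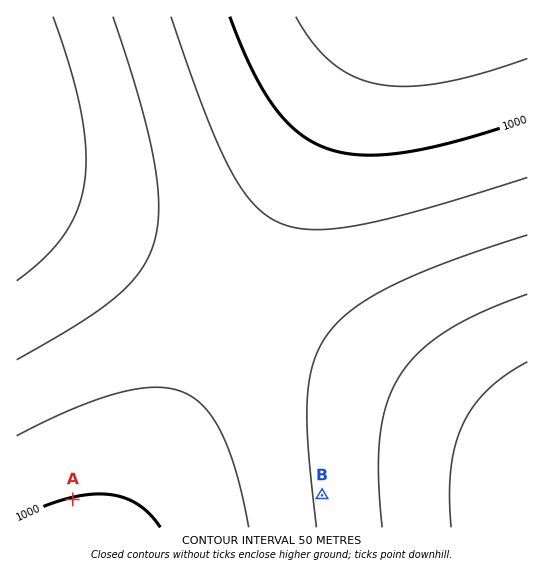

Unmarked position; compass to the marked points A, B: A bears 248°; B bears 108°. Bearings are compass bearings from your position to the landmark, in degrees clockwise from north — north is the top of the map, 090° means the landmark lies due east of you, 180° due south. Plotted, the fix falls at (189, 452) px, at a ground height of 1030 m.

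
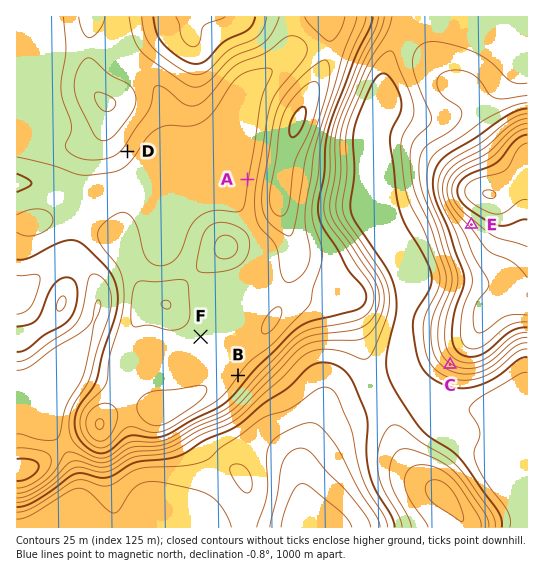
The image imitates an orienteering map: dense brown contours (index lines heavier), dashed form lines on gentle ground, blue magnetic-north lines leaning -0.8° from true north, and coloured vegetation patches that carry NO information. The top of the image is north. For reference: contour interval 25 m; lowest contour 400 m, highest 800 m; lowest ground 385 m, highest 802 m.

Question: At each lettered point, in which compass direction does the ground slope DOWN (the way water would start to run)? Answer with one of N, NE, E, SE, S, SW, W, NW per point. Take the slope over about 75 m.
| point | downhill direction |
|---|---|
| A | W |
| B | SE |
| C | SW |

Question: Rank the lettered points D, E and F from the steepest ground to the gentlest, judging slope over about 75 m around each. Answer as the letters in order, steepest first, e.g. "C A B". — E D F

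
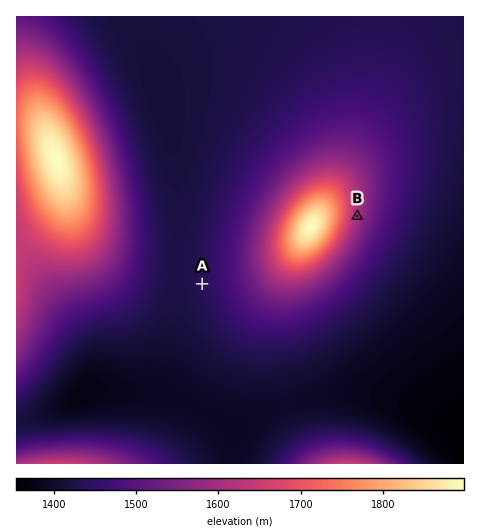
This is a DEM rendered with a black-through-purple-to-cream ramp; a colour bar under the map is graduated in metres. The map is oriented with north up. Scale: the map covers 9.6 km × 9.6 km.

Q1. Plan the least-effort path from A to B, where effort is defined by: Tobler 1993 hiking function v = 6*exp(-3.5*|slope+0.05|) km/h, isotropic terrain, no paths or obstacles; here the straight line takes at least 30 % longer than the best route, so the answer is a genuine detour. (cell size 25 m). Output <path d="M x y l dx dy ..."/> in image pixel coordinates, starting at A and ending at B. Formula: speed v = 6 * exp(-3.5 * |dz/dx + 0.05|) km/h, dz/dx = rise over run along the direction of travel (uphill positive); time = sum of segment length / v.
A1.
<path d="M202 284l88 0 30-15 22-23 15-30"/>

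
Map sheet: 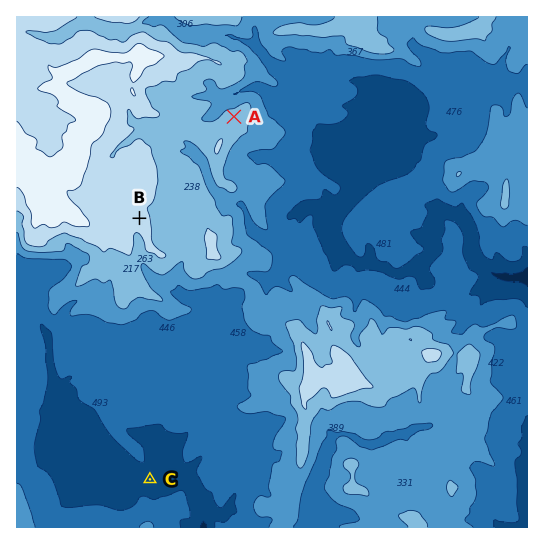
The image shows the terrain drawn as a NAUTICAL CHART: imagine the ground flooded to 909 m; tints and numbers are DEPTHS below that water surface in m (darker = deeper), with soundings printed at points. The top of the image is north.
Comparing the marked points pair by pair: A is higher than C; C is lower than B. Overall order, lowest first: C A B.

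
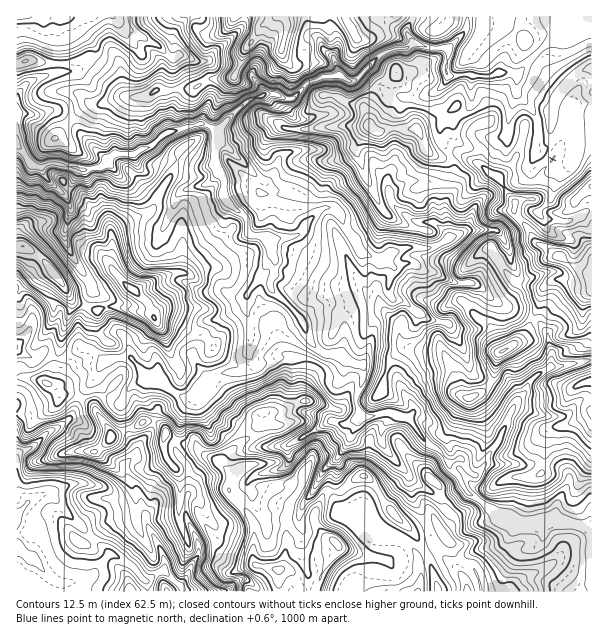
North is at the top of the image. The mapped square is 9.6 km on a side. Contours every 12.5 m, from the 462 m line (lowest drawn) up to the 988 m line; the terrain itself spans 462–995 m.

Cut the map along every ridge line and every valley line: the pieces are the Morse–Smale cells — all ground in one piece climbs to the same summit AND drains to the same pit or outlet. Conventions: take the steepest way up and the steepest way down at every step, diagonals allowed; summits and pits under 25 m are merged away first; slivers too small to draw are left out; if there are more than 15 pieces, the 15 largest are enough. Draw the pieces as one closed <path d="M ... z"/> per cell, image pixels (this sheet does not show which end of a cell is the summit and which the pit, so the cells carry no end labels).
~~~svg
<path d="M591 16l-123 0-4 16-17 17-19-1-15-5-5 5-15 1-13 6-13 13 23 28 32 1 14-5 0 13 4 11 5 4-5 6 0 11 10 16 4 15-4 15 0 14-5 7 4 34-4-7-12-9 0-16-11-21-3-4-11 0-16 9-2 7 9 14 15 11 8 0-2 3-6 22-19 5-12 8-18-6-5-3-5-11-11-13-4-12-8-7-8 0-6 3-11 11-7 12-12 4-16 2-2 2 6 18-2 15-4 9 2 7 16 13 13 14 9 23 11 11 20 3 7 6 14 5 0 15-6 14 4 21 12 0 18-4 18 6 13 19 21 16 28 41 30 23 19 7 12 0 21-4 2-2 4-15 12-23-2-6-8-6-21-5-48 1-5-2 4-10 10-14 16-34-2-3-13-11-31-18-7-24-16-24-19-5-23-17-12-2-5-9 0-6 6-15-2-3 12-3 10 0 11 7 10 1 21 11 17 0 24 19 40 18 5 6 6 10 0 8 4 6-1 17 24-3 17-5z"/><path d="M153 146l-9 2-9 6-21 0-9 10-6 4-13 2-8-1-6 16-7 7-4 0 5 3 6 15-8 23 2 9 6 13 20 33-2 12-12 26 1 18 2 4 9 2 7-9 8-7 14-2 8 9 5 18 17 20 9 0 21 17 10 2 8-2 11-15 0-3-15-21 1-7 23-20 10-14 19-11 1-11 12-15 9-18 6-6-4-15-7-4-12-1-4-5 0-11-23-21 0-16-9-18-20 2-16-6-9 0-8-3z"/><path d="M273 258l-5 3-9 18-12 15-1 15 6 20-4 25 6 9-1 3-8 6-23 1-12 6-24 29-5 9-5 23 21 6 9 10 9 2 19 15-5 18 17 18 8 18-1 33 7 6 18 4 2 21 35 1 11-29 12-17-3-5-8-3-8-8-5-9 0-8 8-16 5-5 7-1 4-23-1-10 11-14 8-24 4-3-4-22 6-14 2-12-4-5-6 0-13-9-20-3-11-11-9-23-13-14-16-13-2-6 4-10 2-15z"/><path d="M366 68l-12 12-6 0-7-4-9 1-2 33-6 5-25 5-11-12 0-7-3-3-10-4-11 0-19 9-16 14-12 15 1 9 9 5 45 45 0 30-4 15 2 5 30-7 7-12 11-11 6-3 8 0 8 7 4 12 11 13 5 11 5 3 18 6 12-8 19-5 6-22 2-3-8 0-15-11-9-14 2-7 16-9 11 0 3 4 11 21 0 16 15 12-3-30 5-7 0-14 4-15-4-15-10-16 0-11 5-6-7-10-4-17-12 4-32-1z"/><path d="M182 55l-8 3-6-2-2 3-8 30-14 8-18 0-4-3-13-19-19-15-28 4-5 9-28 9-13 14 0 48 12 17 5 5 8 2 8 14 11 10 5 0 7-7 6-16 8 1 13-2 6-4 9-10 21 0 14-8 4 0 9 11 8 3 9 0 16 6 20-2 9 18-1 13 24 24 1 14 19 7 5-19 0-30-45-45-9-5 0-6-5-7-13-5 10-21 0-12-14-27z"/><path d="M390 412l-10 23 5 14 24 27 3 21 9 13 6 15 8-2 16 20 5 14 6 7 9 2 4 4 7 22 110-1-1-63-34-8-38 4-19-7-34-26-8-15-7-8-9-15-21-16-13-19z"/><path d="M329 16l-95 0-4 8-11 10-9 2-12-6-6 0-16 7-7 19 5 2 8-3 10 5 18 30 0 12-10 21 6 1 12 8 18-22 16-12 12-4 11 0 9 4 9 0 16-16 17-6 12 0 0-4-4-12 3-21-6-10z"/><path d="M156 422l-4 3-2 9-10 9-6 13-8 8-2 4 3 6 0 9-7 7-9 2-12-6-19-4-14 4-18 8 3 0 7 10 38 38 14 12 21 11 13 15 5 0 15-11 0-9-8-23 9-7 23-8-2-6 0-15 2-6 0-25-13-21 0-9-8-4-4-10z"/><path d="M177 440l-2 1 0 8 13 21 0 25-2 6 0 15 2 6-23 8-9 7 8 23-1 10 19 18 1 4 96 0-1-22-18-4-7-6 1-33-8-18-17-18 5-18-19-15-9-2-9-10z"/><path d="M414 264l-10 0-12 3 2 3-6 15 3 12 14 5 23 17 19 5 16 24 7 24 36 20 10 11 8-10 5-10 23-18 0-15-4-6 0-8-6-10-5-6-40-18-24-19-17 0-21-11-10-1z"/><path d="M591 360l-33 7-9 0-12 7-8 9-5 10-10 12-15 36-13 20 5 3 48-1 24 6 5 5 2 6-12 23-5 16 34 9 5-1z"/><path d="M83 398l-4 1-6 15-10 10-16 9-14 13-17 10 1 58 13-14 12-6 11-1 18-9 10-2 36 10 10-9 0-9-3-7 12-14 0-6-8-15-3-2-14 6-3-10-14-19z"/><path d="M17 145l-1 146 2 1 20-18 9-4 4 0 7 8 14 22 0 8-11 28 0 9-5 12 10 1 18-10-5-4-1-18 12-26 2-12-20-33-6-13-2-9 8-23-6-15-17-13-8-14-8-2-5-5z"/><path d="M333 492l-6 0-5 5-8 16 0 8 5 9 8 8 8 3 3 5-18 29-4 12 1 5 121-1-5-21-8-18-8 4-3-7-12-9-19-5-6-3-12-12-21-8-7-6z"/><path d="M51 494l-9 0-12 6-14 15 1 77 46 0 0-9 18-1 8-4 20-23-51-51z"/>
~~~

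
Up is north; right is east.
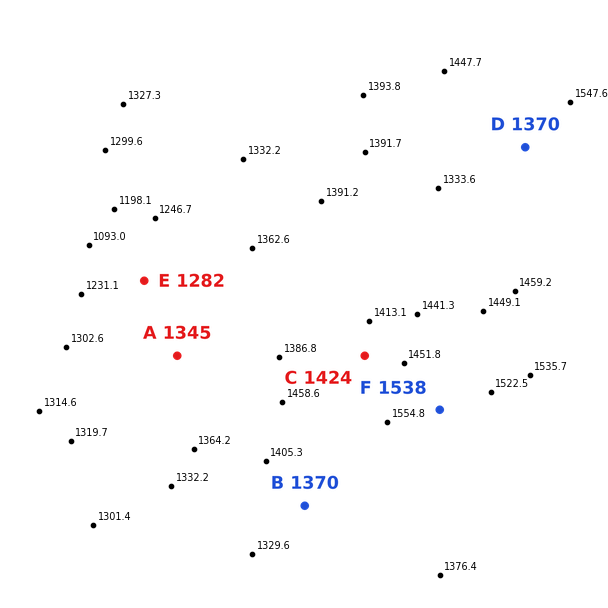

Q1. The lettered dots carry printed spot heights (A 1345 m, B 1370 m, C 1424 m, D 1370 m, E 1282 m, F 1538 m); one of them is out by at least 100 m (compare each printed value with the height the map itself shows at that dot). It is D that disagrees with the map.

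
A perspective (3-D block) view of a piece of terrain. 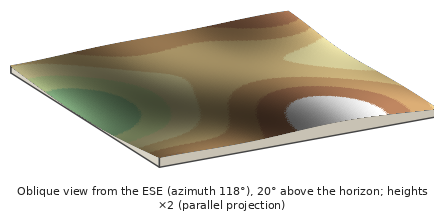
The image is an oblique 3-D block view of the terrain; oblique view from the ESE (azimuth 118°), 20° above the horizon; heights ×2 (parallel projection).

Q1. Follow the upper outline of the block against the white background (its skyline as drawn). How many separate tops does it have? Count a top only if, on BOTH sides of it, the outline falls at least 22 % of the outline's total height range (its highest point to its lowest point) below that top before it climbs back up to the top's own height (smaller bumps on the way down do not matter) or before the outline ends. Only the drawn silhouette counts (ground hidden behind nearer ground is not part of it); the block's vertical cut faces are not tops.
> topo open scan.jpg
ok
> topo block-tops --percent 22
1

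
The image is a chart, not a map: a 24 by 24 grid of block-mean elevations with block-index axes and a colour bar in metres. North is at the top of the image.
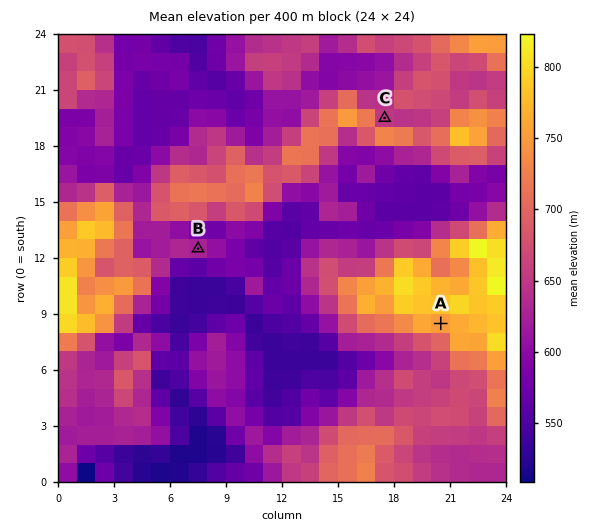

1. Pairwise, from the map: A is higher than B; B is lower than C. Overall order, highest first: A C B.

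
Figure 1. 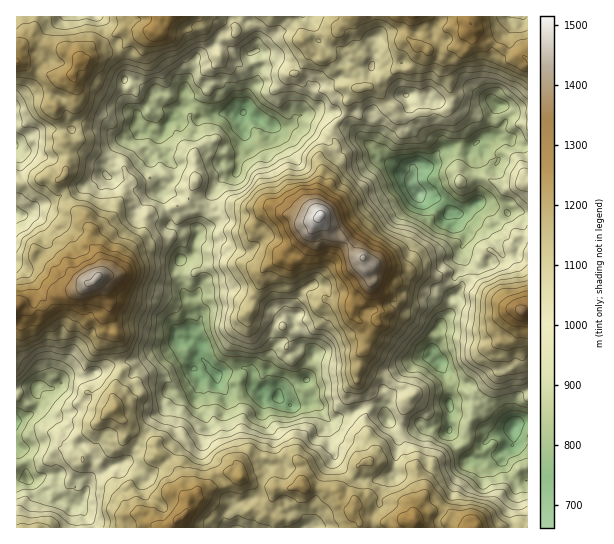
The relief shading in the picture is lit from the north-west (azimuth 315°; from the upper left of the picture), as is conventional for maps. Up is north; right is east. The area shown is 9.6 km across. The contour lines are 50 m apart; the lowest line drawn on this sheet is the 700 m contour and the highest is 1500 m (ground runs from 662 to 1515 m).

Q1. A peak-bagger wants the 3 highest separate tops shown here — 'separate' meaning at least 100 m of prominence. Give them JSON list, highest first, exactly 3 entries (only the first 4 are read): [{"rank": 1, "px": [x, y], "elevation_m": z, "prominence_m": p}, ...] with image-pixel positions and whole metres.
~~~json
[{"rank": 1, "px": [322, 215], "elevation_m": 1515, "prominence_m": 853}, {"rank": 2, "px": [97, 278], "elevation_m": 1461, "prominence_m": 456}, {"rank": 3, "px": [153, 31], "elevation_m": 1285, "prominence_m": 181}]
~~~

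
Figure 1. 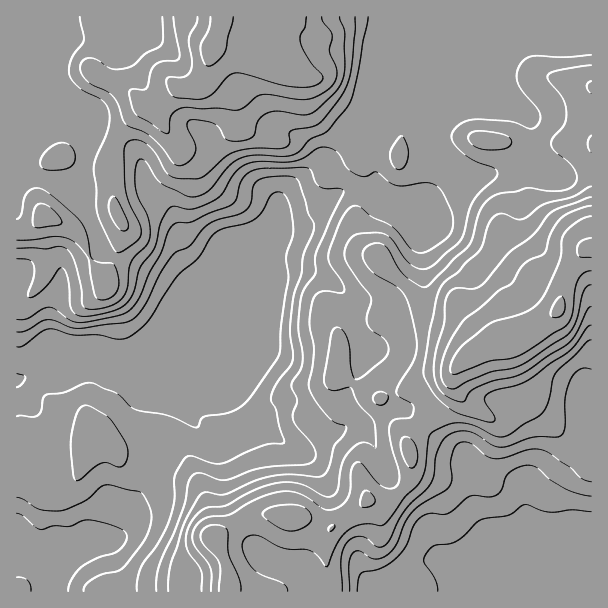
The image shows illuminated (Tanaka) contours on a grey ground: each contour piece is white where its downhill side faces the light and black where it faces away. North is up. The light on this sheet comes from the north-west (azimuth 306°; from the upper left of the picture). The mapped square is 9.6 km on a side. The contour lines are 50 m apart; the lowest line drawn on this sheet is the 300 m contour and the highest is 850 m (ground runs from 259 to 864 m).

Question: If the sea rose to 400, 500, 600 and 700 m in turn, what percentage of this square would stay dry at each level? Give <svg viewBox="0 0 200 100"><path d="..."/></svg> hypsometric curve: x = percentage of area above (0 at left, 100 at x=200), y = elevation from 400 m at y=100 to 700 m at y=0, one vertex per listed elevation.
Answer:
<svg viewBox="0 0 200 100"><path d="M152 100l-29-33-65-34-38-33"/></svg>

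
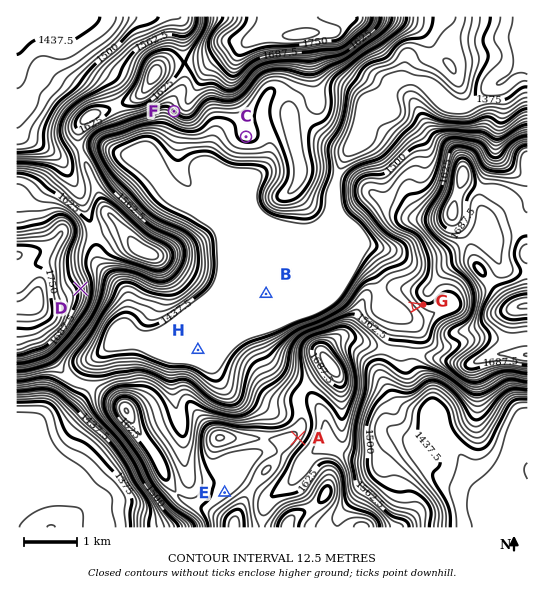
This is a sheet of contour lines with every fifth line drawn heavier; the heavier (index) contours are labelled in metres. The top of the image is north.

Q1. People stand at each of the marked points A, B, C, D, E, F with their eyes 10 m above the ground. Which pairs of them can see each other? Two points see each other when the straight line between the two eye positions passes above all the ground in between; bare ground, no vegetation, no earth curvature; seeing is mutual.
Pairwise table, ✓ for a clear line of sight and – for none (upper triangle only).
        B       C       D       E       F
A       –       ✓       ✓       –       ✓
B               ✓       ✓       –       ✓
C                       –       –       –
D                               ✓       –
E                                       –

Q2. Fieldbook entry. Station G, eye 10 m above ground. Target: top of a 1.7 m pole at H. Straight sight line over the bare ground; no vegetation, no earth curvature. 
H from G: not visible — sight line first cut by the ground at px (370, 315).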